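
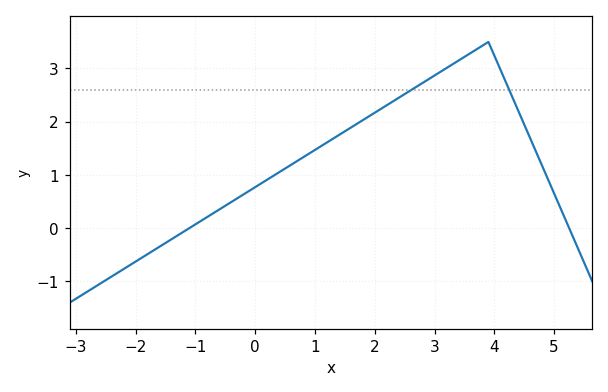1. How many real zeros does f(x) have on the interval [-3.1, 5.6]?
2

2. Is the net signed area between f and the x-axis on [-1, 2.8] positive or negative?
positive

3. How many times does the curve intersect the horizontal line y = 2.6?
2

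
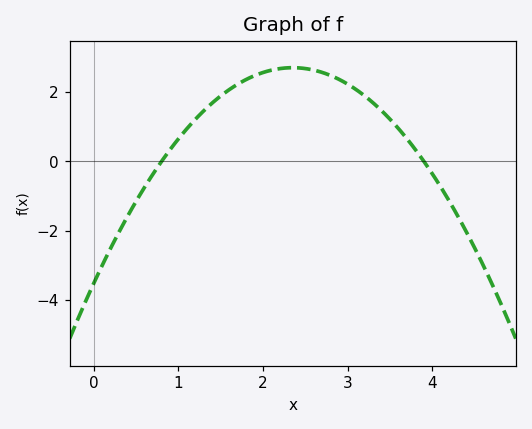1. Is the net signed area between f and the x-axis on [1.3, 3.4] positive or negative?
positive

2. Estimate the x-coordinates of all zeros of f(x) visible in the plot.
0.8, 3.9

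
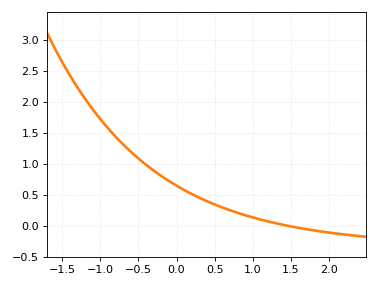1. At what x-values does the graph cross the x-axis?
1.47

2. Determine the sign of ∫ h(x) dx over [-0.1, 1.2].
positive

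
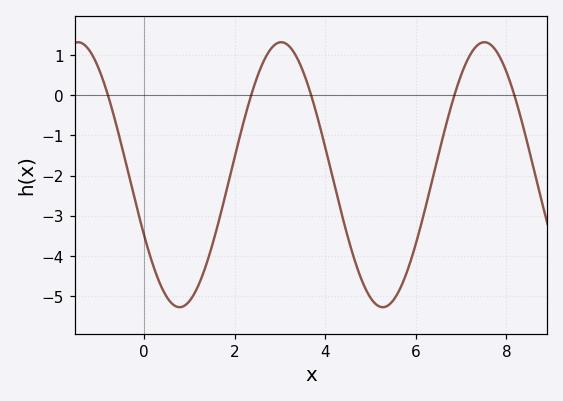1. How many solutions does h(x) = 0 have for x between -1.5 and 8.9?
5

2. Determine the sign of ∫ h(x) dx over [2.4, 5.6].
negative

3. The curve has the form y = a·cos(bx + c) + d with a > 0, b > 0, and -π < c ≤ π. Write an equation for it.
y = 3.3cos(1.4x + 2) - 1.98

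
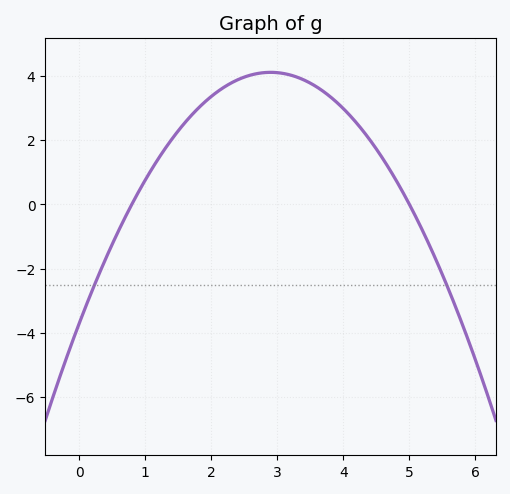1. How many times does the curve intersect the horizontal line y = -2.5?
2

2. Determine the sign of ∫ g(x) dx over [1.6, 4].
positive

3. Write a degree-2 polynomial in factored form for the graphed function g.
y = -0.93(x - 0.8)(x - 5)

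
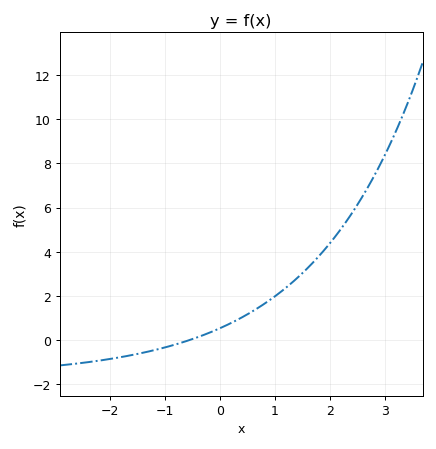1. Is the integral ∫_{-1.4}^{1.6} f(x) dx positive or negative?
positive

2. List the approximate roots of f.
-0.5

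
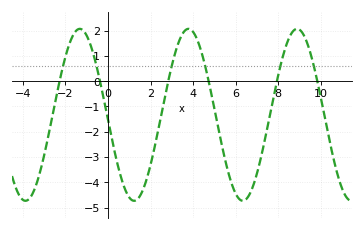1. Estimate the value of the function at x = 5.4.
-2.7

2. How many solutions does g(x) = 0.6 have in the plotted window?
6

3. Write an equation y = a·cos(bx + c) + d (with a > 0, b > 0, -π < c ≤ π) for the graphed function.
y = 3.4cos(1.2x + 1.6) - 1.33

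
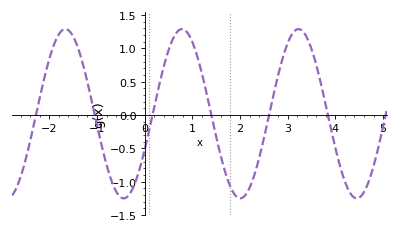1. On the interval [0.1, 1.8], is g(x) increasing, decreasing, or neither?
neither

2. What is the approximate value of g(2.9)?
0.867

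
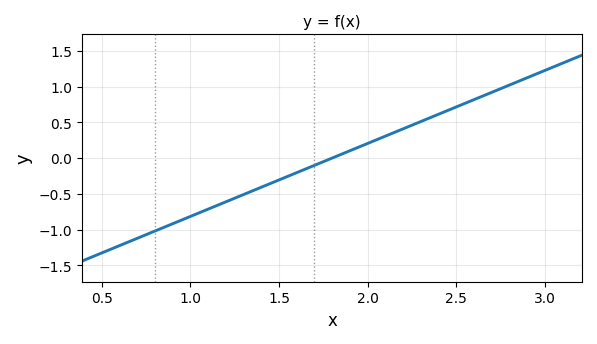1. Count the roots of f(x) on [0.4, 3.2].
1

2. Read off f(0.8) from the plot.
-1.02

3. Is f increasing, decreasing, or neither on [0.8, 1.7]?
increasing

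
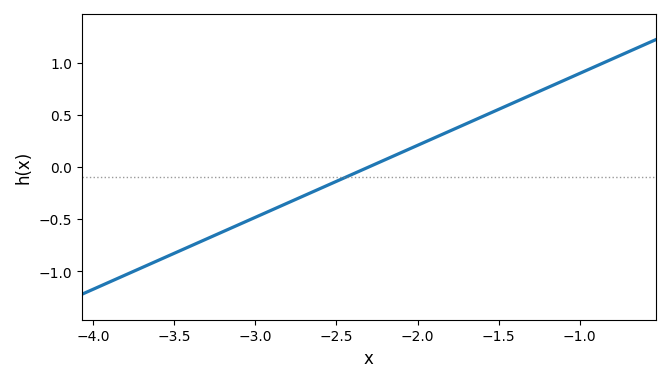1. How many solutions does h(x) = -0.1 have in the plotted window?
1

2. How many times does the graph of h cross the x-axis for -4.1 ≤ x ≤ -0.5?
1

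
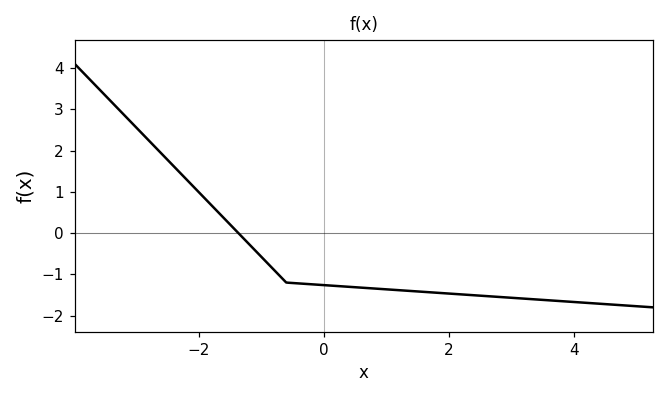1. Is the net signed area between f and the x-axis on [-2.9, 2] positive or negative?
negative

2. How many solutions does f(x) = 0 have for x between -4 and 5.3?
1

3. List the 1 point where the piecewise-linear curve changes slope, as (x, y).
(-0.6, -1.2)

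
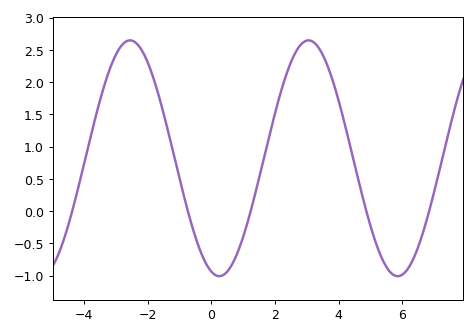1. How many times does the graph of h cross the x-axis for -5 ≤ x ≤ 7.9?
5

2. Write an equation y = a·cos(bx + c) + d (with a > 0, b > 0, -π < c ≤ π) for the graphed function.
y = 1.83cos(1.12x + 2.86) + 0.82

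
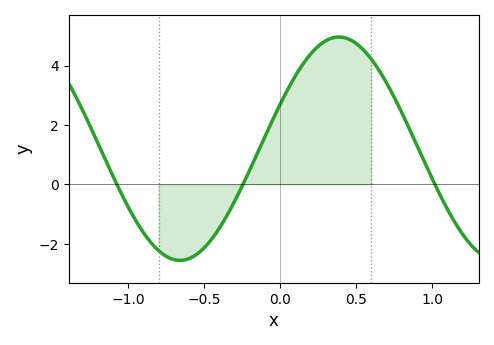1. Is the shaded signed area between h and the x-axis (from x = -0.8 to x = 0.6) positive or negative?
positive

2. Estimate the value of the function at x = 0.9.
1.32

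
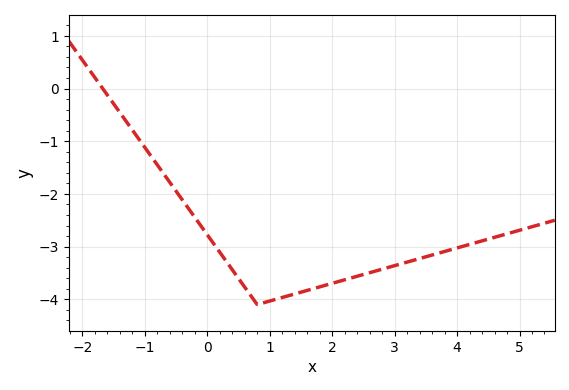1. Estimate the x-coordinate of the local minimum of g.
0.8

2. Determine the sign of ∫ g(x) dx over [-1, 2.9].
negative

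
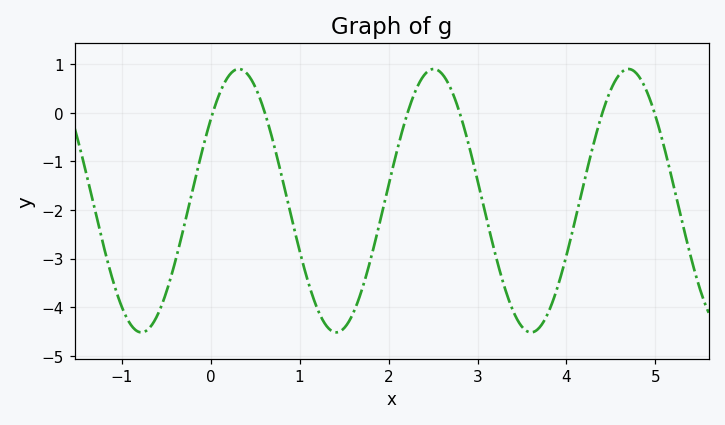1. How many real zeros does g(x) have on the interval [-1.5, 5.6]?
6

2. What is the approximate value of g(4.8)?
0.8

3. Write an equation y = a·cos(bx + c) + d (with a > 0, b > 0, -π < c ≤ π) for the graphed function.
y = 2.71cos(2.9x - 0.91) - 1.81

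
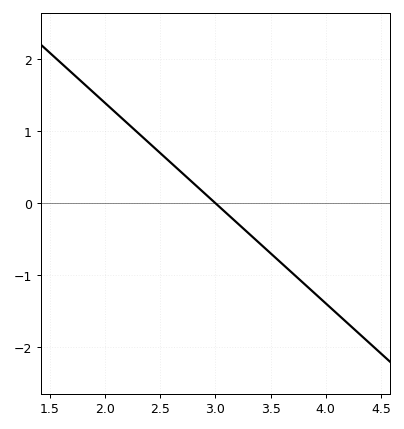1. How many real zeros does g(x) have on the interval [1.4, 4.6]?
1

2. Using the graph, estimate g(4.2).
-1.7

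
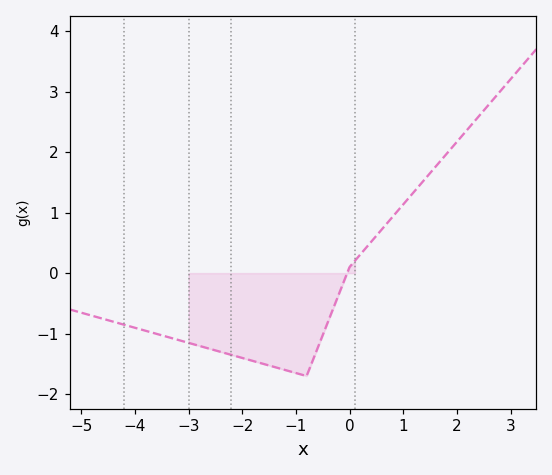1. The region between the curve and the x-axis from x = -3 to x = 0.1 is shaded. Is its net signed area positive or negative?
negative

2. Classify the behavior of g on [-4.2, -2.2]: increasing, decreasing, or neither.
decreasing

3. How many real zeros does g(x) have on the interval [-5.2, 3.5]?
1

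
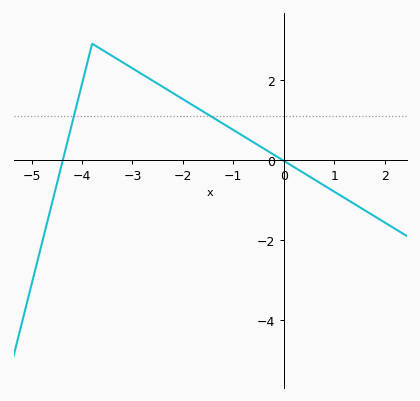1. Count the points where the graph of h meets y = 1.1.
2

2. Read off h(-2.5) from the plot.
1.9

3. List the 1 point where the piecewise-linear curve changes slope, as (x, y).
(-3.8, 2.9)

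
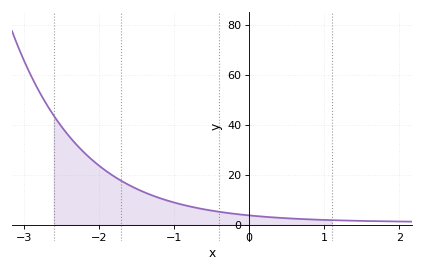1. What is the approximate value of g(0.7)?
2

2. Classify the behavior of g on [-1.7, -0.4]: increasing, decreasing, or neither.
decreasing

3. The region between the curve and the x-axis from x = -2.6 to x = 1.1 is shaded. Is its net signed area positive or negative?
positive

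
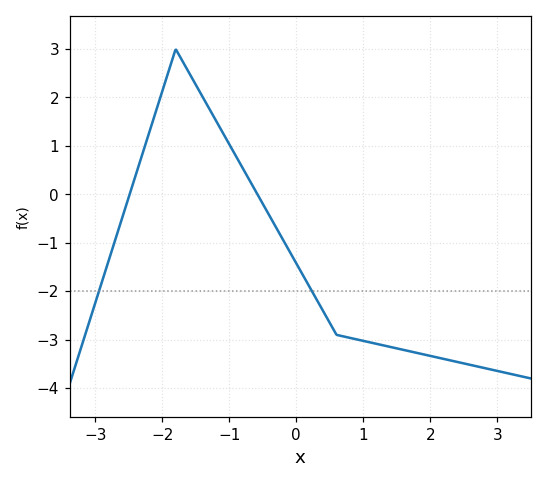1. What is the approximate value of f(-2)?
2.1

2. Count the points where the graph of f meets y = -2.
2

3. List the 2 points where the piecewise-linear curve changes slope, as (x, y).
(-1.8, 3); (0.6, -2.9)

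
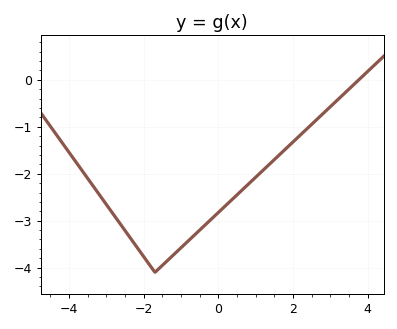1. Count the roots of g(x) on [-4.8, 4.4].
1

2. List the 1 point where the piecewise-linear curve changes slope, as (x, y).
(-1.7, -4.1)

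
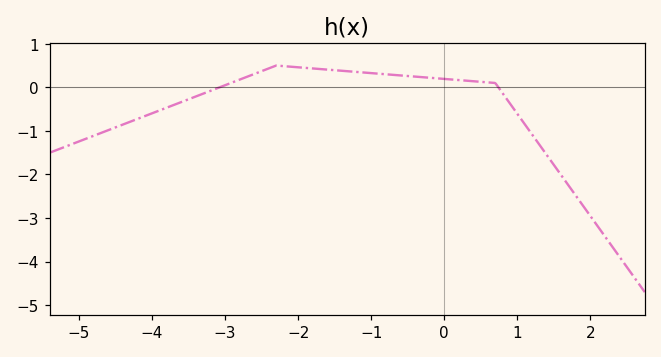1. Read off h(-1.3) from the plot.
0.367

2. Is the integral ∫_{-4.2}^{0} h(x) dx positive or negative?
positive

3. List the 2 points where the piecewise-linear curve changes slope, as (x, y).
(-2.3, 0.5); (0.7, 0.1)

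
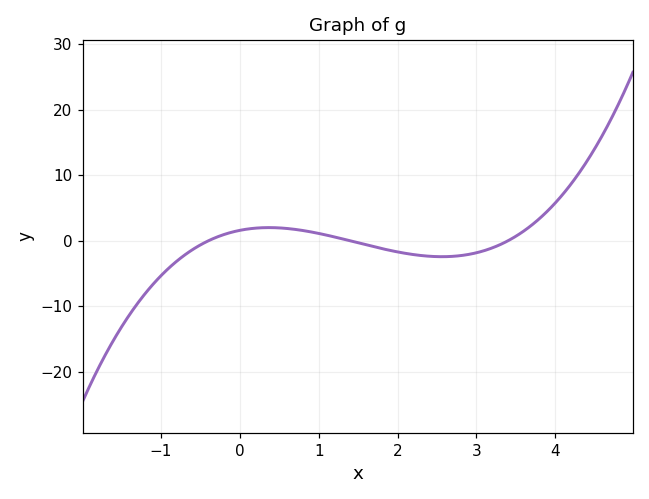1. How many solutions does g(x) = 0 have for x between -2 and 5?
3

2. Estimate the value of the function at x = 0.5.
2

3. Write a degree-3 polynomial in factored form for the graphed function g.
y = 0.84(x + 0.4)(x - 1.4)(x - 3.4)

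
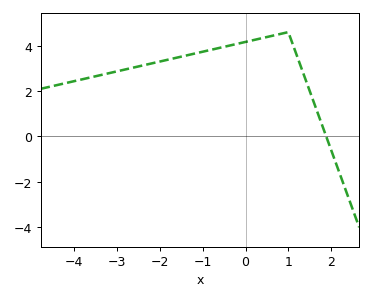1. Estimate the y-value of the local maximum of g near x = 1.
4.6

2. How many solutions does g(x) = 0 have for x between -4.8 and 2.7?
1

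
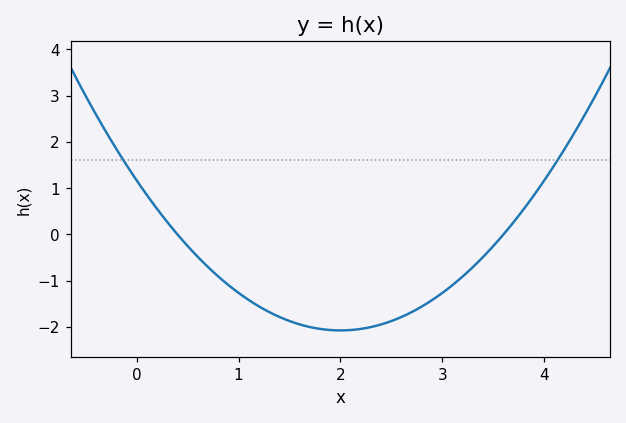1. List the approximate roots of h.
0.4, 3.6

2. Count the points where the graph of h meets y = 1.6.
2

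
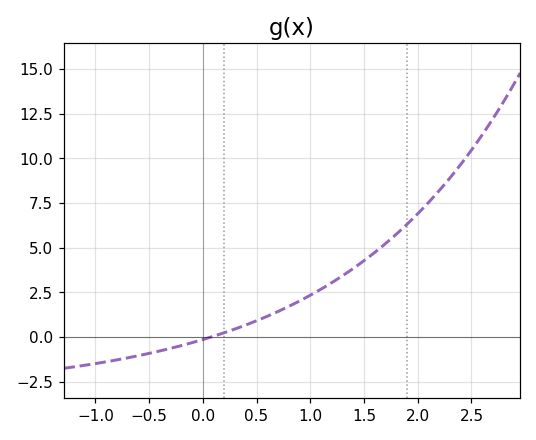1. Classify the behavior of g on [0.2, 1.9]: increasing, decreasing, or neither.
increasing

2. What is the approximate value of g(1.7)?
5.2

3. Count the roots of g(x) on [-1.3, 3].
1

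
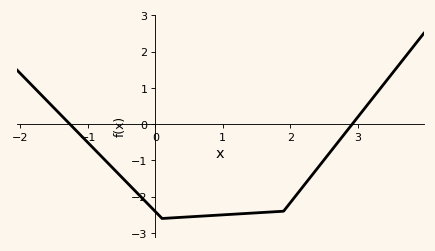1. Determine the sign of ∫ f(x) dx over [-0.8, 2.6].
negative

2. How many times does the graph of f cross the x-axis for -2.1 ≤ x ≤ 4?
2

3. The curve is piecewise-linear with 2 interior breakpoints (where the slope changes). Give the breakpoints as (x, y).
(0.1, -2.6); (1.9, -2.4)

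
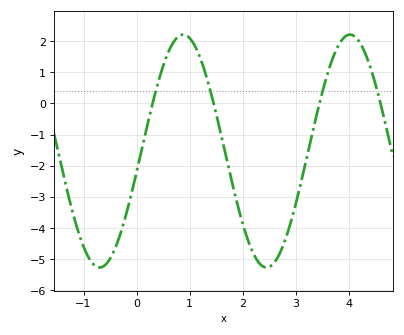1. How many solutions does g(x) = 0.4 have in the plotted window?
4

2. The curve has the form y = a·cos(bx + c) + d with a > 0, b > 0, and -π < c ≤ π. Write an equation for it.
y = 3.74cos(2x - 1.8) - 1.53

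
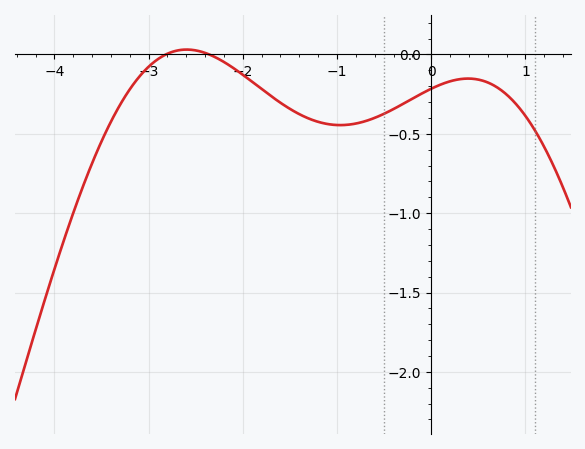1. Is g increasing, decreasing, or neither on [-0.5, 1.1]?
neither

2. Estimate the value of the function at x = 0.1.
-0.19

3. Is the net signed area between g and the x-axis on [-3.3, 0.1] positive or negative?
negative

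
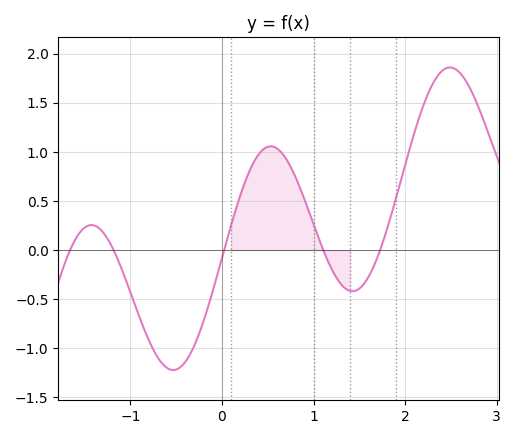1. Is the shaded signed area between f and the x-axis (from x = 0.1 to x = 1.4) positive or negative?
positive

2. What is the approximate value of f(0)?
-0.1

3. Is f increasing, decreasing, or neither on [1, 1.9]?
neither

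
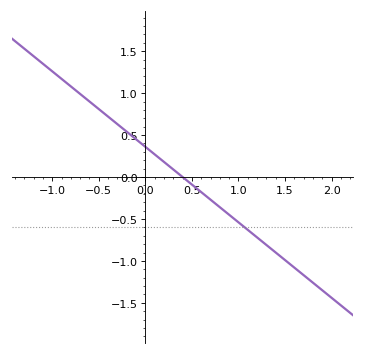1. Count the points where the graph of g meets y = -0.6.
1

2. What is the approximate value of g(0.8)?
-0.36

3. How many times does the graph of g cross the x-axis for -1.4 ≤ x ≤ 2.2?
1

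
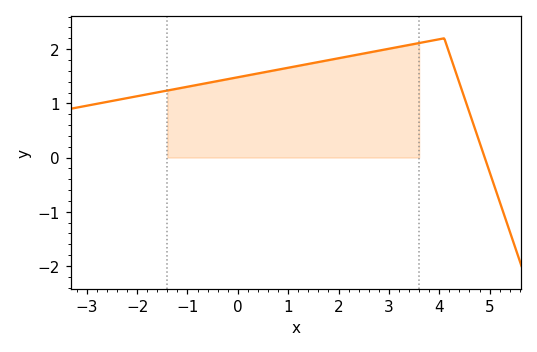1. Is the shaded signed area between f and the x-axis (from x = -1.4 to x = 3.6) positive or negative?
positive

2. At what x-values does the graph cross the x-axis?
5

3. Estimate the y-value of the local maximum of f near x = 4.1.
2.2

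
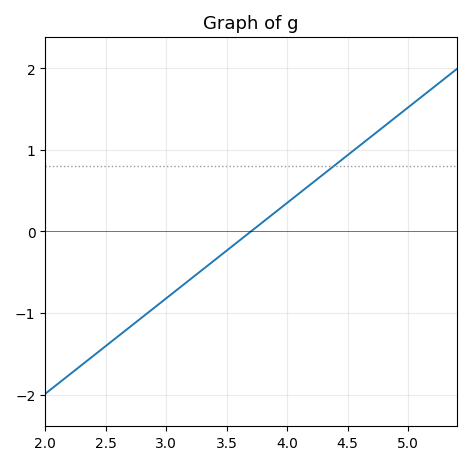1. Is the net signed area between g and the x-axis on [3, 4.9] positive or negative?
positive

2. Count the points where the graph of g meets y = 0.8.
1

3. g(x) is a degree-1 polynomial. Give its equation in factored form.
y = 1.17(x - 3.7)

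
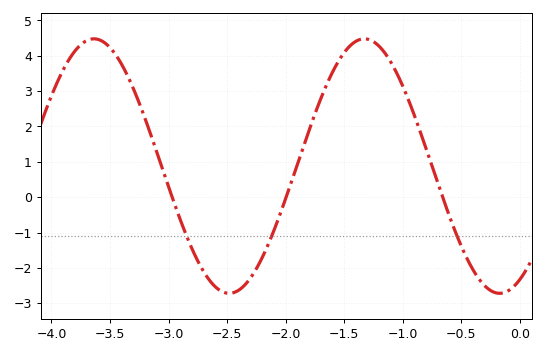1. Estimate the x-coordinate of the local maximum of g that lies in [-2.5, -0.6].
-1.33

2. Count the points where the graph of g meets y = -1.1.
3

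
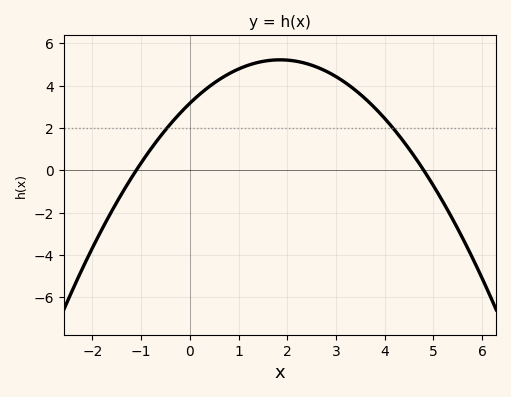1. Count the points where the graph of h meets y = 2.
2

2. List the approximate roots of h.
-1.2, 4.8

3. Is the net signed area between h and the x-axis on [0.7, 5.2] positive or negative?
positive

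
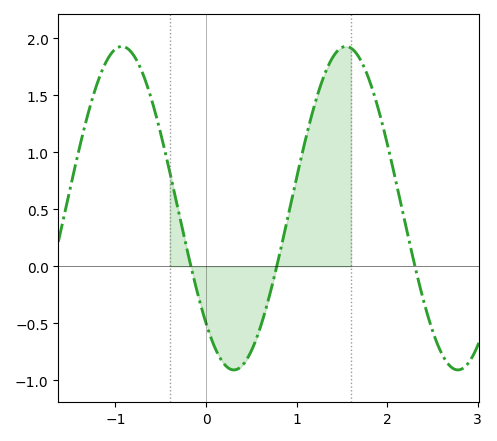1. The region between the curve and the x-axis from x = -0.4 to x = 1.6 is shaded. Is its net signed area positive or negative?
positive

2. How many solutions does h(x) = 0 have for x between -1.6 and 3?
3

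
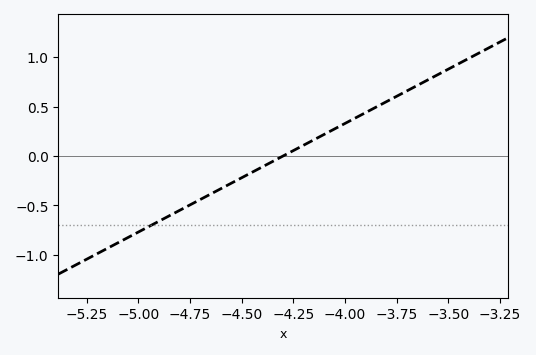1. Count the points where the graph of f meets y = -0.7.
1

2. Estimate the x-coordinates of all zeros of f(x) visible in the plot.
-4.3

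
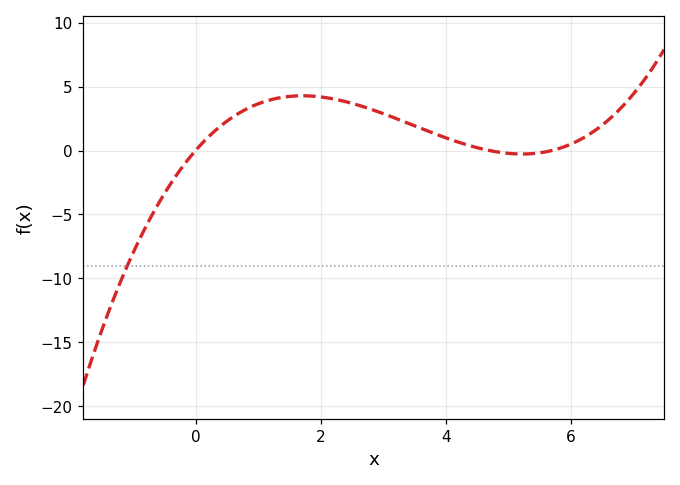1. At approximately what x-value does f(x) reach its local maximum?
1.71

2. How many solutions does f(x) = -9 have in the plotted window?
1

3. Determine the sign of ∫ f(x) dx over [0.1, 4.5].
positive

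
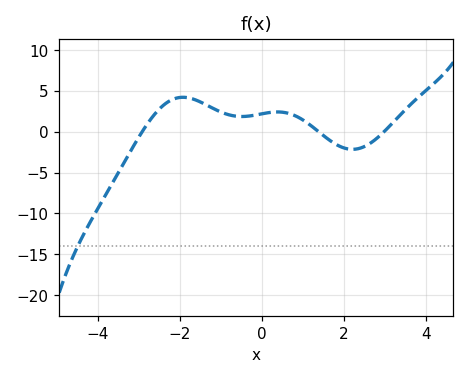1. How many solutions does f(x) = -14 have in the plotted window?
1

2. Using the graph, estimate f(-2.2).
3.9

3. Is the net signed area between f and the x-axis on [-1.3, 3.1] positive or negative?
positive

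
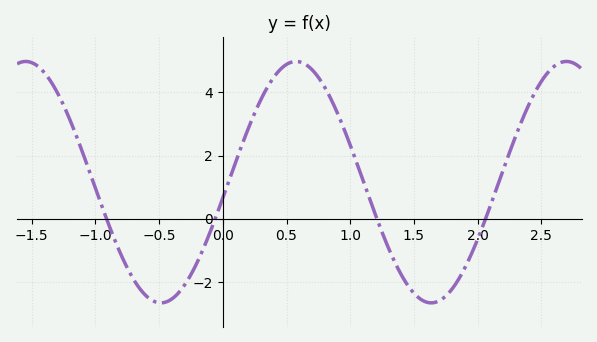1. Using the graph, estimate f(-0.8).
-1.13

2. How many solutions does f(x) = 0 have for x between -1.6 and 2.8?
4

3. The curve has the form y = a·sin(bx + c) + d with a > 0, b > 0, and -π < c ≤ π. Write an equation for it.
y = 3.82sin(2.96x - 0.13) + 1.16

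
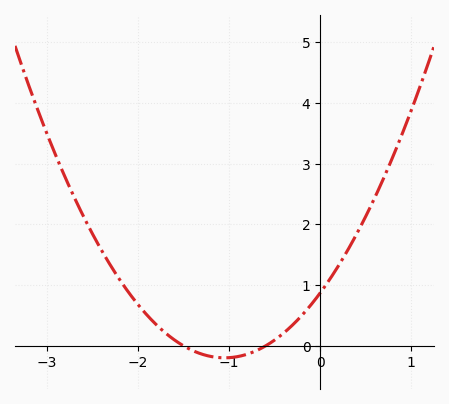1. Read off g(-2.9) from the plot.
3.12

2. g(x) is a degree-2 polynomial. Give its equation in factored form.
y = 0.97(x + 1.5)(x + 0.6)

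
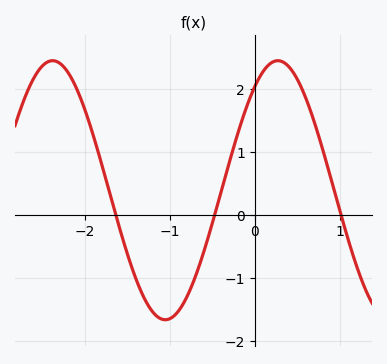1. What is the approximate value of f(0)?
2.04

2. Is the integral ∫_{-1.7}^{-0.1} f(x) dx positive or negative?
negative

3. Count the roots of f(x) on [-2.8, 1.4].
3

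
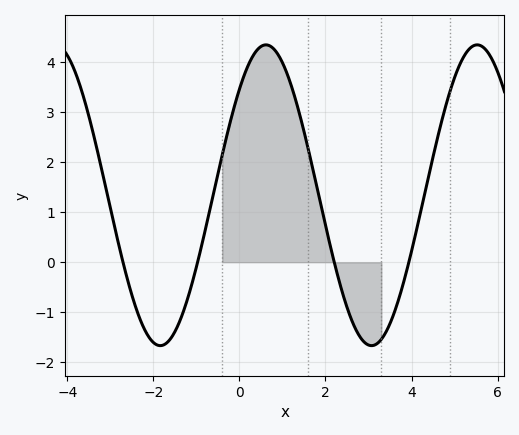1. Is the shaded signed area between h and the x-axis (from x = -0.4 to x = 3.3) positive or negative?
positive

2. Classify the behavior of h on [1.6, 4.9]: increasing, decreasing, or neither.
neither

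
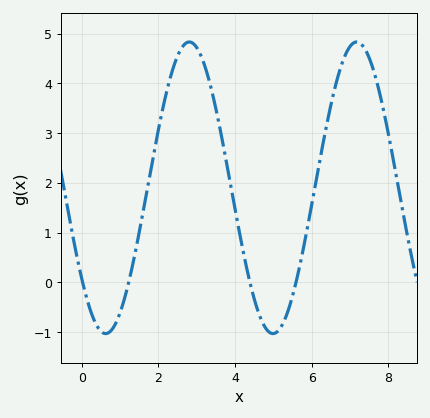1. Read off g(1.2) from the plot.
-0.083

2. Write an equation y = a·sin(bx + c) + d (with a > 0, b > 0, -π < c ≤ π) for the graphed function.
y = 2.93sin(1.44x - 2.47) + 1.9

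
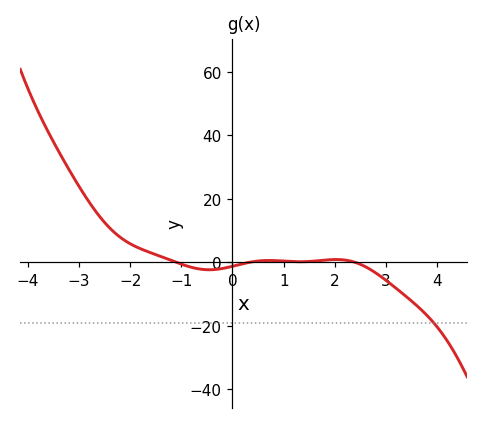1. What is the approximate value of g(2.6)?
-1.42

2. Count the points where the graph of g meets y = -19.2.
1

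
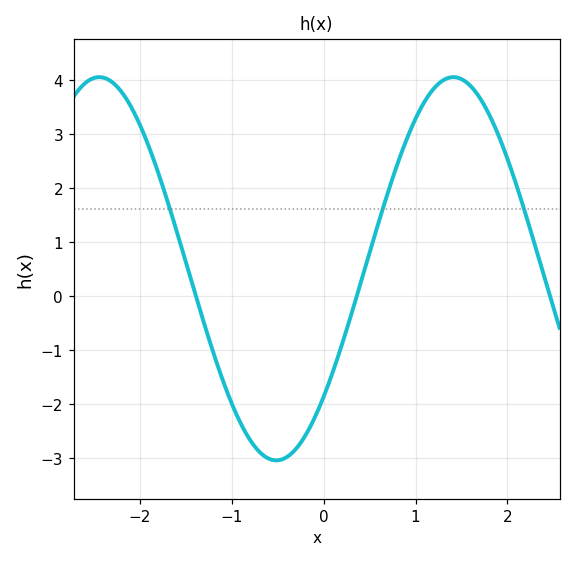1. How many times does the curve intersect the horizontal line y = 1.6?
3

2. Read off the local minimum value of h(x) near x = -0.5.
-3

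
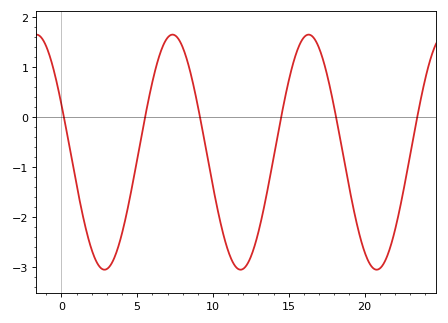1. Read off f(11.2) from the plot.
-2.83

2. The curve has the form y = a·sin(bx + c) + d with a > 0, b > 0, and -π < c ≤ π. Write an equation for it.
y = 2.35sin(0.7x + 2.72) - 0.7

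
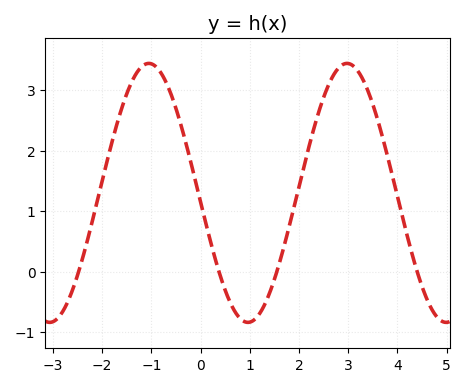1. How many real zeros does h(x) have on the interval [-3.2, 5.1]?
4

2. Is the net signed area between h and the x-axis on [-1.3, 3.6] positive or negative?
positive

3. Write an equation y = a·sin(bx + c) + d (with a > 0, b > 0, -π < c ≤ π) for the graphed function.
y = 2.14sin(1.6x - 3.1) + 1.3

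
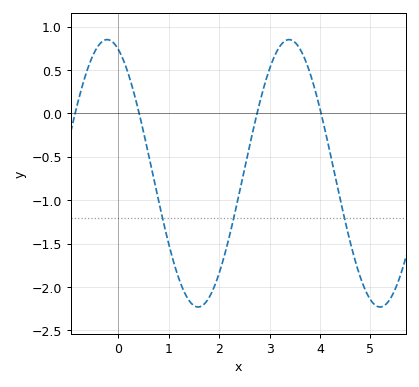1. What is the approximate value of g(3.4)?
0.85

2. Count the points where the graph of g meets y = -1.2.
3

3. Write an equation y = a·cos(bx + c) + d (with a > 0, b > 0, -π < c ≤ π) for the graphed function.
y = 1.54cos(1.7x + 0.39) - 0.69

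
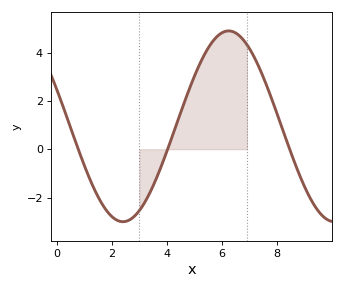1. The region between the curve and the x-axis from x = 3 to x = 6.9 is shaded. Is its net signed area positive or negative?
positive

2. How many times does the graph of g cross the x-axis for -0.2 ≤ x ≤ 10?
3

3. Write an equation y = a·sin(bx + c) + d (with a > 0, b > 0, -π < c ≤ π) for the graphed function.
y = 3.95sin(0.82x + 2.74) + 0.95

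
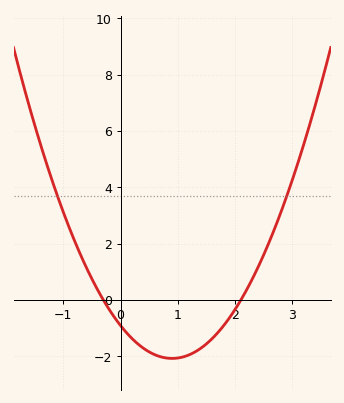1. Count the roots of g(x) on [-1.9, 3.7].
2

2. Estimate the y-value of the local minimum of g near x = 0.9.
-2.07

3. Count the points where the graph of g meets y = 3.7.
2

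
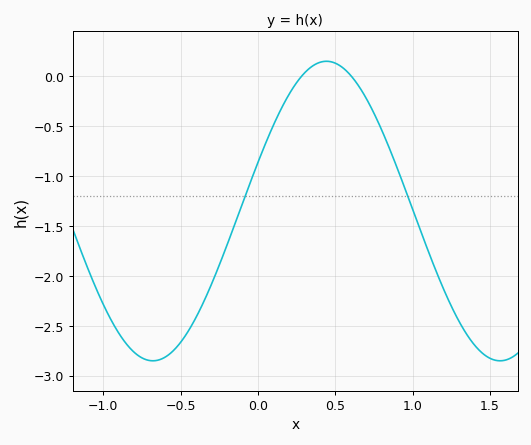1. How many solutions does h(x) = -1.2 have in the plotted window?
2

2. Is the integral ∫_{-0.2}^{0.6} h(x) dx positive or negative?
negative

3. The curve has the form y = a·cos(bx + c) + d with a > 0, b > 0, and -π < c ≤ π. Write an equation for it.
y = 1.5cos(2.8x - 1.24) - 1.35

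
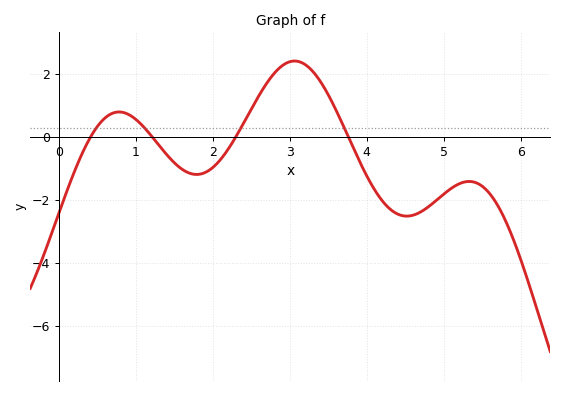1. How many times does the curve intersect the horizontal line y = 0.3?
4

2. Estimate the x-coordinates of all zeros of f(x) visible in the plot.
0.414, 1.22, 2.3, 3.76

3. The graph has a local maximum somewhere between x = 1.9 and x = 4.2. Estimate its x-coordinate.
3.06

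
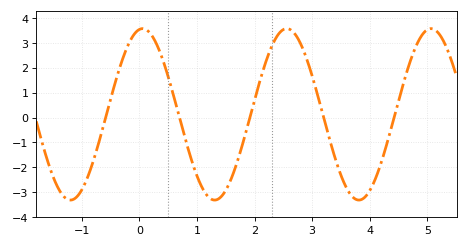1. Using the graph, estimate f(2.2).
2.3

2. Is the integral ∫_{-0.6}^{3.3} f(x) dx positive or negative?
positive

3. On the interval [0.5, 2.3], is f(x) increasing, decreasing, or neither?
neither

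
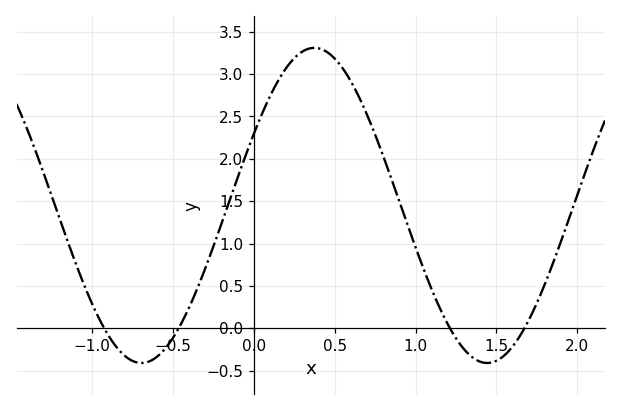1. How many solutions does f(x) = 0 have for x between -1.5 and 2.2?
4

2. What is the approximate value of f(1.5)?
-0.4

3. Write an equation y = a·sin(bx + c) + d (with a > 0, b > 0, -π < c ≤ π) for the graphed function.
y = 1.86sin(2.9x + 0.47) + 1.45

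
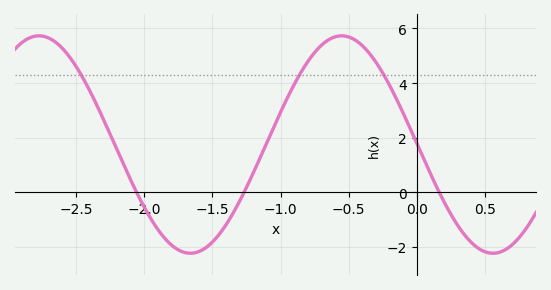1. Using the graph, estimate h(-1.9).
-1.36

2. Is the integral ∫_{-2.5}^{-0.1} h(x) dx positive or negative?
positive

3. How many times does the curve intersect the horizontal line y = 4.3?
3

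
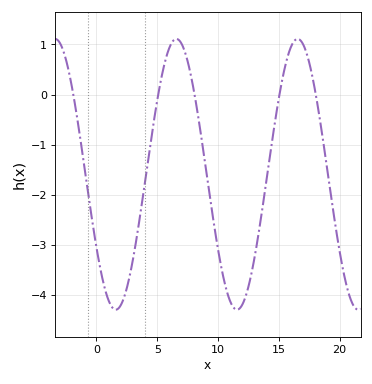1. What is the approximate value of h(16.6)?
1.11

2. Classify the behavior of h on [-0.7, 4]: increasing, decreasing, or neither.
neither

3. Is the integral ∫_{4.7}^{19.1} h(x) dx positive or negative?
negative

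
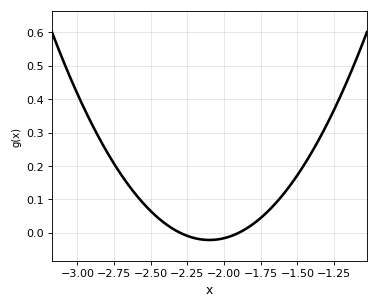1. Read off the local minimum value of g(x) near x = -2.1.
-0.02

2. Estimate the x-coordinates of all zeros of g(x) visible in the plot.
-2.3, -1.9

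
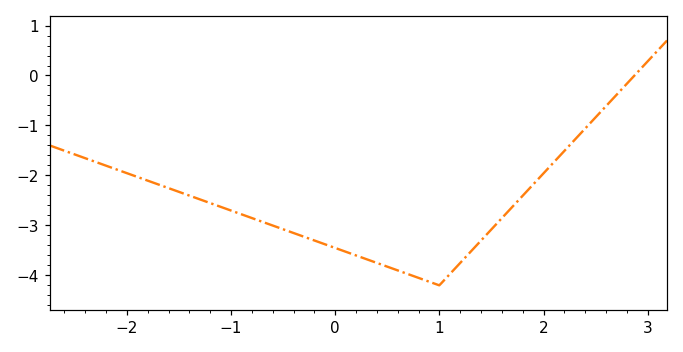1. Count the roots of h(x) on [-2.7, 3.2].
1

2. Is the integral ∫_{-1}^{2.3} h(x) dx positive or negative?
negative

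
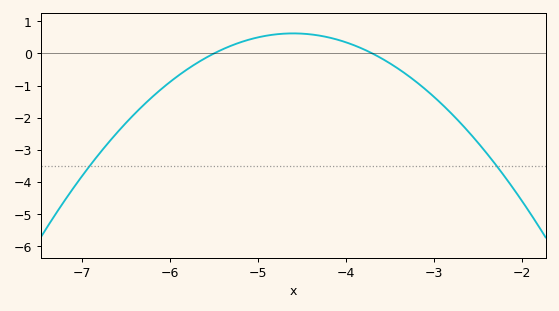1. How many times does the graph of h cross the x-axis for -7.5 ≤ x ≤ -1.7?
2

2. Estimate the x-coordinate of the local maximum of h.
-4.6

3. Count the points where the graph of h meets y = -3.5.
2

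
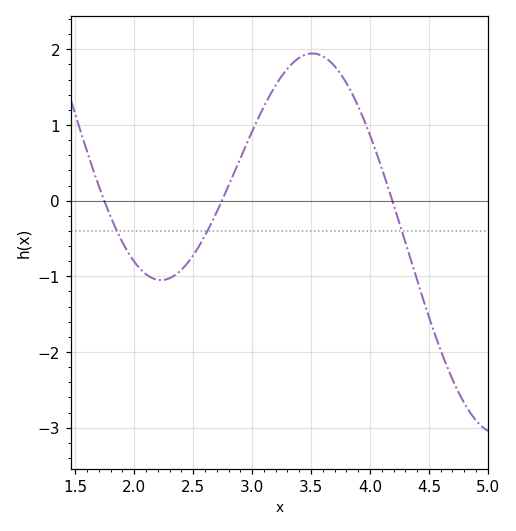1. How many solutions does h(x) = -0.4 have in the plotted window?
3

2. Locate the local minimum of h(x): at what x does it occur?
2.23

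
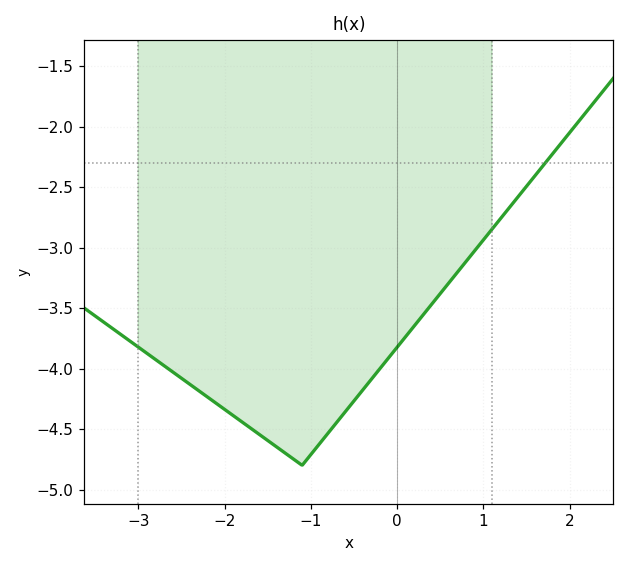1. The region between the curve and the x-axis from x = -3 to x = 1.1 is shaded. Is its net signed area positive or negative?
negative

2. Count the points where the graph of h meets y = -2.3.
1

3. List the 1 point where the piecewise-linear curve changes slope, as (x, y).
(-1.1, -4.8)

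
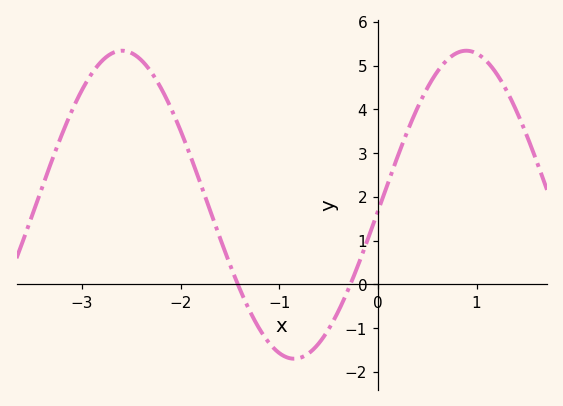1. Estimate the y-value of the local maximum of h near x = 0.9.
5.34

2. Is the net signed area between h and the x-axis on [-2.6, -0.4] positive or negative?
positive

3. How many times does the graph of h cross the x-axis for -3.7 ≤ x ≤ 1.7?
2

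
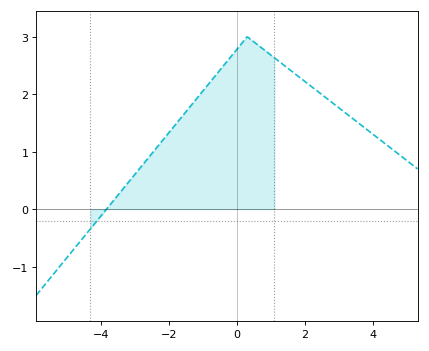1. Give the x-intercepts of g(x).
-3.83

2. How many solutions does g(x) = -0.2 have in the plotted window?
1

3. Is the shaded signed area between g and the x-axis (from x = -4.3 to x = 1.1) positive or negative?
positive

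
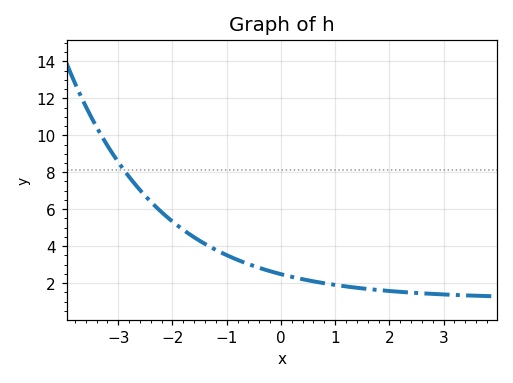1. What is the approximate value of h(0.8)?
2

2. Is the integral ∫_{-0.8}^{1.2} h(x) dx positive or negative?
positive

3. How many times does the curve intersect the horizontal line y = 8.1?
1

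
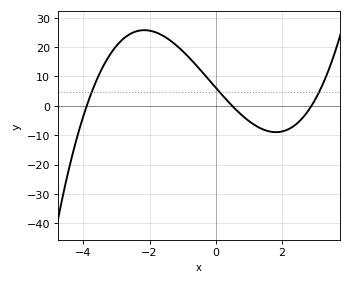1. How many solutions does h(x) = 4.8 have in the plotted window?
3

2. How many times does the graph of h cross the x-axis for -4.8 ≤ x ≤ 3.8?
3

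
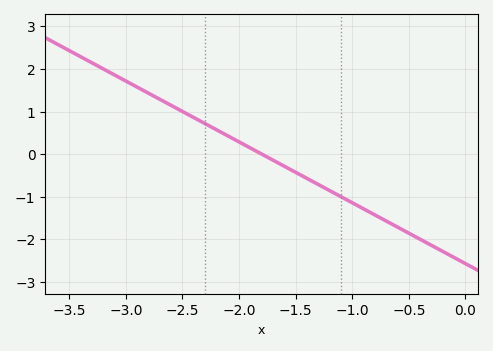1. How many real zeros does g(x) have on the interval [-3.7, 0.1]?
1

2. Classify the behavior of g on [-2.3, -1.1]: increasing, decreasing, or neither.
decreasing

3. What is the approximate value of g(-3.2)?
2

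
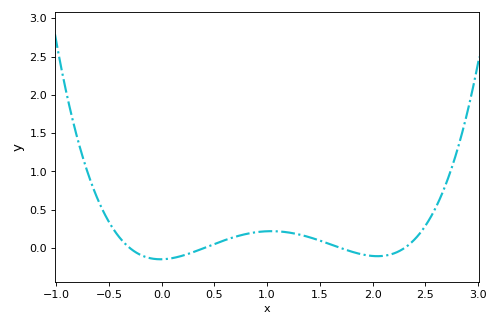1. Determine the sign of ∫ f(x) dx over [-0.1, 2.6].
positive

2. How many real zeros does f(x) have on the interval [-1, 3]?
4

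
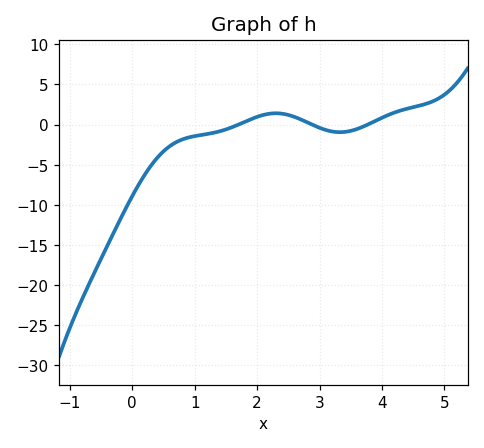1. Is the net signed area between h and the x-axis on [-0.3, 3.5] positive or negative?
negative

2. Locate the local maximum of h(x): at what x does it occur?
2.3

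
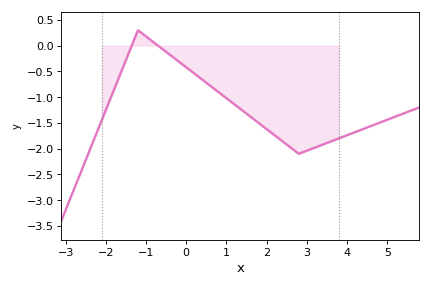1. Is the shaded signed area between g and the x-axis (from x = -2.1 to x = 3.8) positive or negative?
negative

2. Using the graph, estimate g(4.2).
-1.68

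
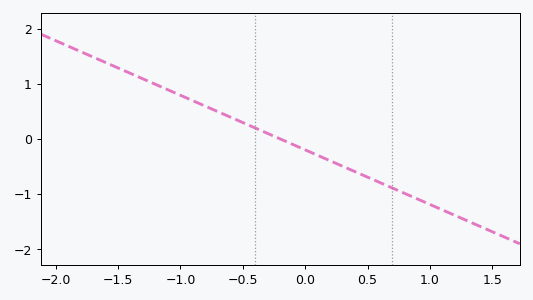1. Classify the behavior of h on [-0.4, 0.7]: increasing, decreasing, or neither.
decreasing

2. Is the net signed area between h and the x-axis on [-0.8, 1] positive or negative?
negative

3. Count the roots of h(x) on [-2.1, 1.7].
1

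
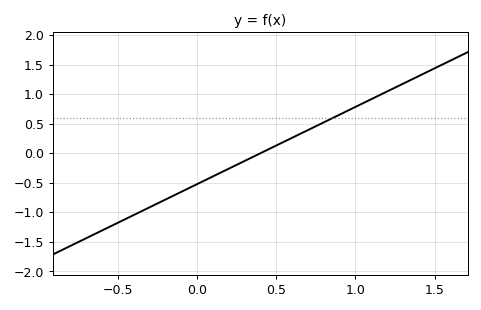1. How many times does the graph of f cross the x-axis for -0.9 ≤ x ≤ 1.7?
1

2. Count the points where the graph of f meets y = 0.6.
1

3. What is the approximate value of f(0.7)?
0.4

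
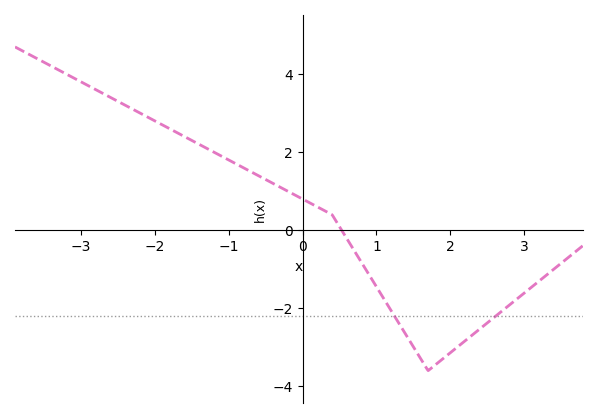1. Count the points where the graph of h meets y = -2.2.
2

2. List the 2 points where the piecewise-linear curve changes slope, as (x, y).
(0.4, 0.4); (1.7, -3.6)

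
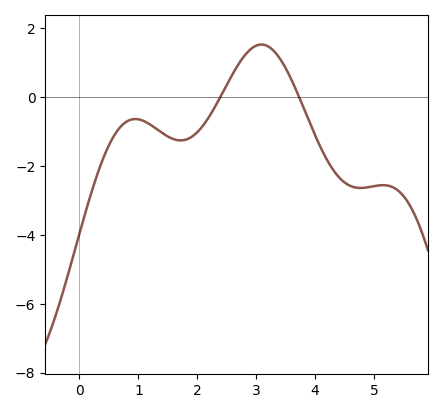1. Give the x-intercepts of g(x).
2.39, 3.72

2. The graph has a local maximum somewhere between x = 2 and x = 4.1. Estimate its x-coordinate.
3.09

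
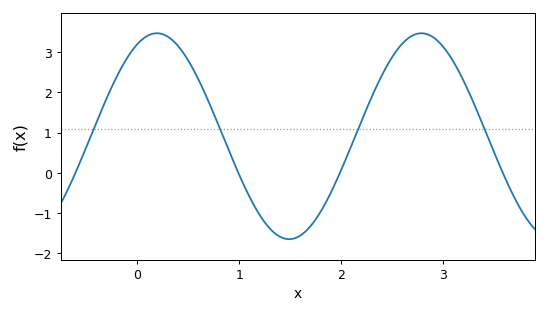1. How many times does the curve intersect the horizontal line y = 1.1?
4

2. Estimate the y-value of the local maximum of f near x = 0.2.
3.5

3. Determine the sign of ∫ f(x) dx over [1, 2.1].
negative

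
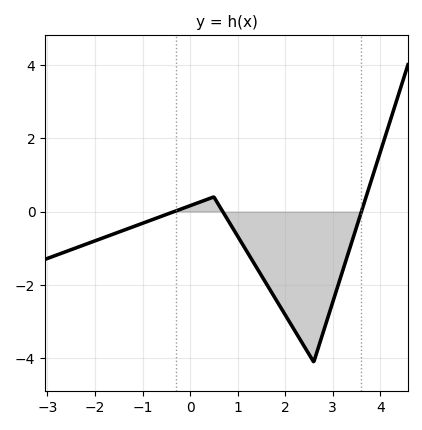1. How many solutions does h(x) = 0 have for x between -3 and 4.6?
3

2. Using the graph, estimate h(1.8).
-2.4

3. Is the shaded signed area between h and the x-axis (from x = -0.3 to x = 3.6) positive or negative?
negative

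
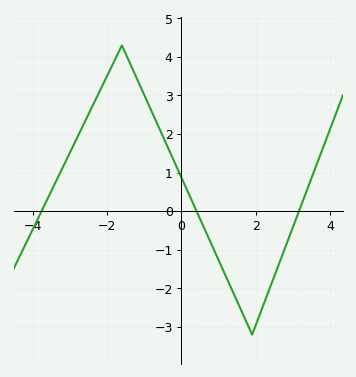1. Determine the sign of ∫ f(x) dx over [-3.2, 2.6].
positive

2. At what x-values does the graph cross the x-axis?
-3.8, 0.4, 3.2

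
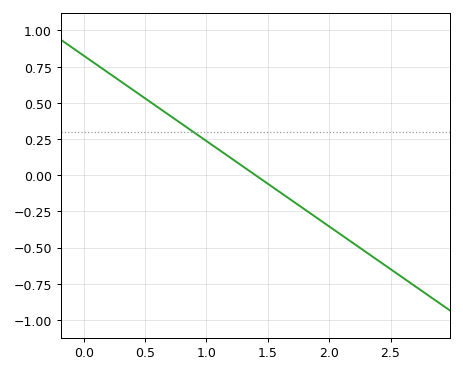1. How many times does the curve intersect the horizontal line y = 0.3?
1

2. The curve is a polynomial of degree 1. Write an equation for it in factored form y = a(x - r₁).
y = -0.59(x - 1.4)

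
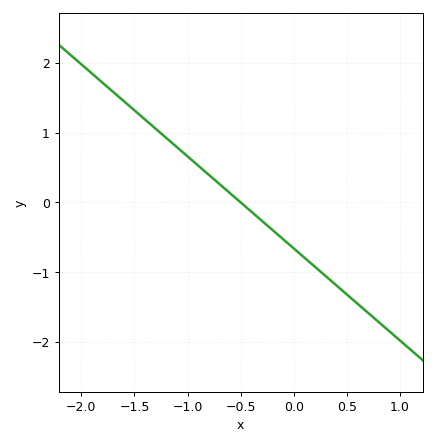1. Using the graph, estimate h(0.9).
-1.85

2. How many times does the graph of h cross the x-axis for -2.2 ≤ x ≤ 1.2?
1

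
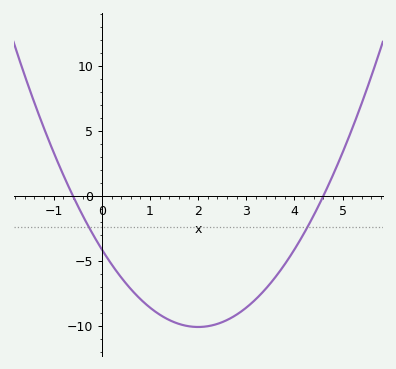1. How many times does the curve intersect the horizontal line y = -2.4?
2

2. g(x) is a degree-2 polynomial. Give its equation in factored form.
y = 1.49(x + 0.6)(x - 4.6)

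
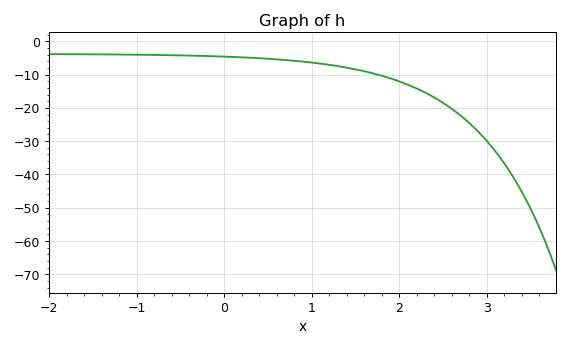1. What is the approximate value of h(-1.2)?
-3.98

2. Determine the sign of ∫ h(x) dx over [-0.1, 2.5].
negative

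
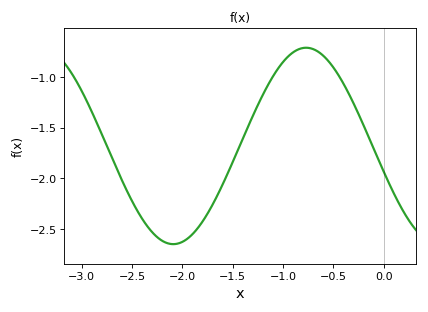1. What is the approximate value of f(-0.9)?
-0.756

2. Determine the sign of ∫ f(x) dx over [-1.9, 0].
negative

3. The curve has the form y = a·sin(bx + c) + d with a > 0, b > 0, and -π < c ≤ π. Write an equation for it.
y = 0.97sin(2.38x - 2.88) - 1.68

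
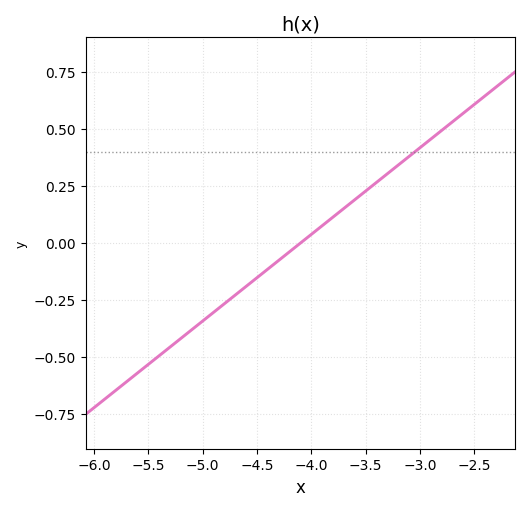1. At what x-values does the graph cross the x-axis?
-4.1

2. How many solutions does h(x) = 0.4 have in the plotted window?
1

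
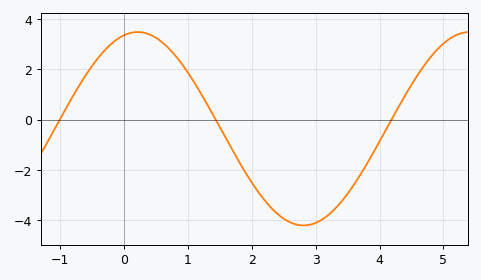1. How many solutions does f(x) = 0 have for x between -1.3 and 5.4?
3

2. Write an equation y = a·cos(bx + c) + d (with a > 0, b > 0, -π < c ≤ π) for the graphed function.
y = 3.84cos(1.2x - 0.26) - 0.36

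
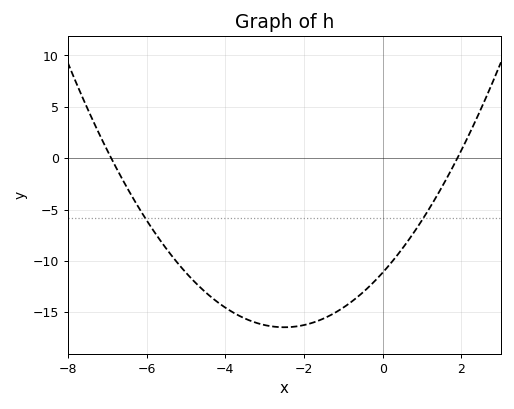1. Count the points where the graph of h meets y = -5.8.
2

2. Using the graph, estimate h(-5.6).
-8.5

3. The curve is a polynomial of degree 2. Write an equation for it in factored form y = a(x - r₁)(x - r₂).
y = 0.85(x + 6.9)(x - 1.9)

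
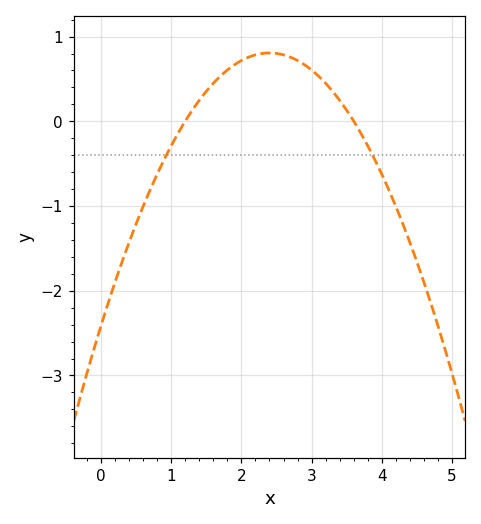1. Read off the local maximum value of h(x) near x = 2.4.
0.8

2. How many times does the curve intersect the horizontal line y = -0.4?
2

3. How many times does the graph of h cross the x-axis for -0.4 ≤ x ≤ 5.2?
2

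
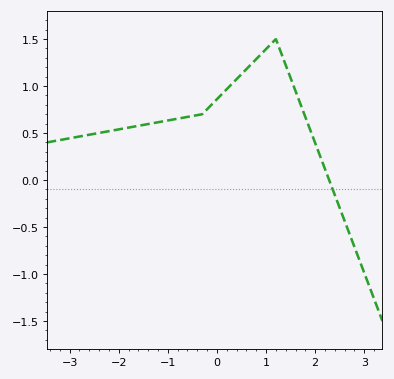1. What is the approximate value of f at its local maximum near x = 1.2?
1.5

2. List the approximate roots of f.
2.3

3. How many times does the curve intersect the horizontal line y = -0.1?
1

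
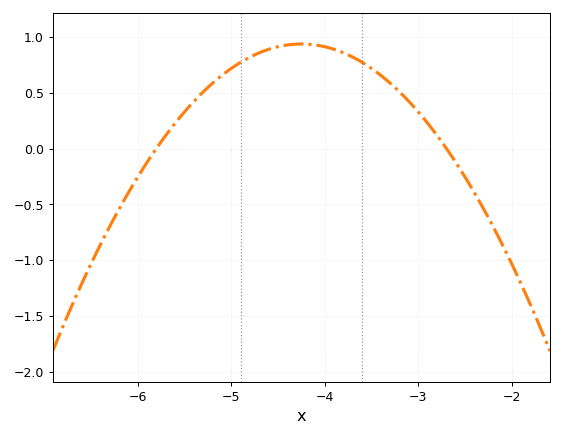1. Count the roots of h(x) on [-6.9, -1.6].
2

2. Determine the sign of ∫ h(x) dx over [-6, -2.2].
positive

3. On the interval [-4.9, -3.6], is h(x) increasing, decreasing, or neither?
neither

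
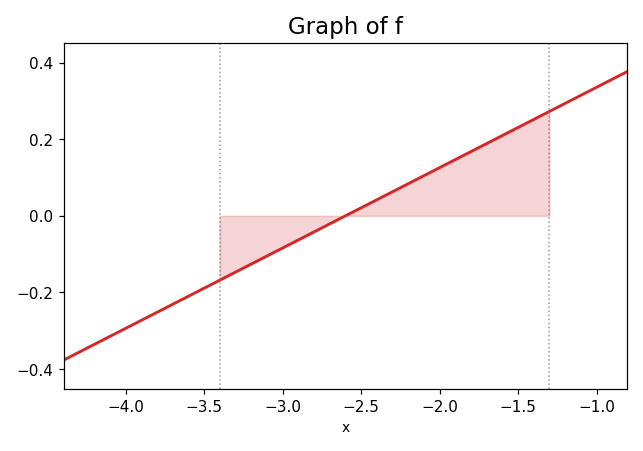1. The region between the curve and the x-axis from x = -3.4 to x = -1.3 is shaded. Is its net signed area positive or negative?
positive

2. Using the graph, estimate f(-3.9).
-0.273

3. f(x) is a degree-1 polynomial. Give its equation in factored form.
y = 0.21(x + 2.6)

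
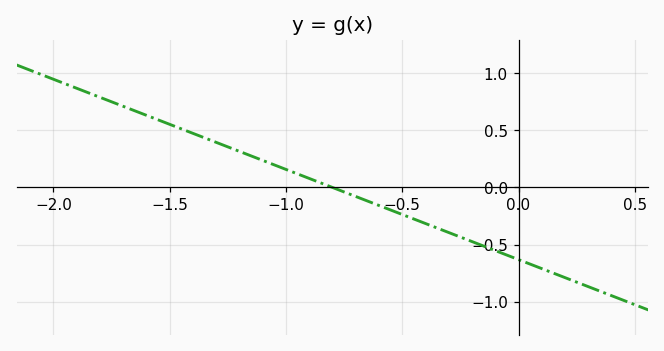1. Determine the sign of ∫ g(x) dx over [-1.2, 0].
negative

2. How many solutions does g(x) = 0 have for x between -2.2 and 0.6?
1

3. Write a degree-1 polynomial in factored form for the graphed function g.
y = -0.79(x + 0.8)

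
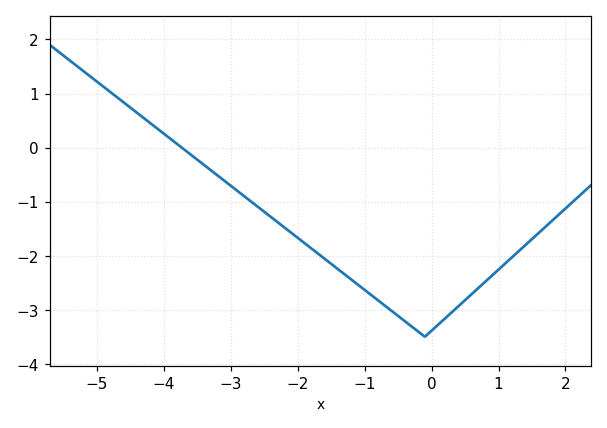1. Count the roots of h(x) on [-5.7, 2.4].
1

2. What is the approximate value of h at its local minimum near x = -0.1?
-3.5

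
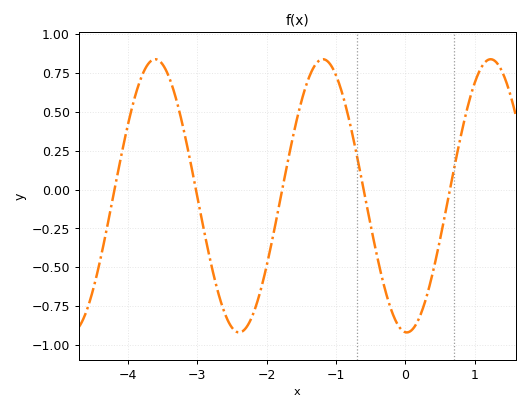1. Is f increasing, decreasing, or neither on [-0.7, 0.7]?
neither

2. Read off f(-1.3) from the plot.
0.803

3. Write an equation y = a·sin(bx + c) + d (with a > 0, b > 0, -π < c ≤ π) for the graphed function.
y = 0.88sin(2.6x - 1.62) - 0.04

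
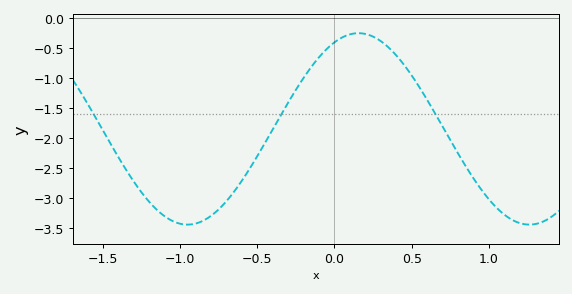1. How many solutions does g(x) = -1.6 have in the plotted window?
3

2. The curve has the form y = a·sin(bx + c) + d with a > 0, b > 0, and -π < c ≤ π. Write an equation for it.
y = 1.59sin(2.84x + 1.13) - 1.85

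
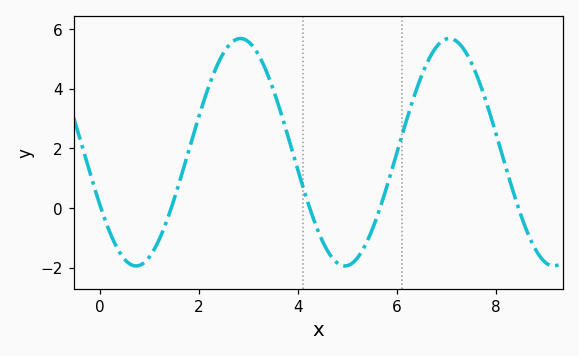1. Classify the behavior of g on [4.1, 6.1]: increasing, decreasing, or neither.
neither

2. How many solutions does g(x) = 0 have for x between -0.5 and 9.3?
5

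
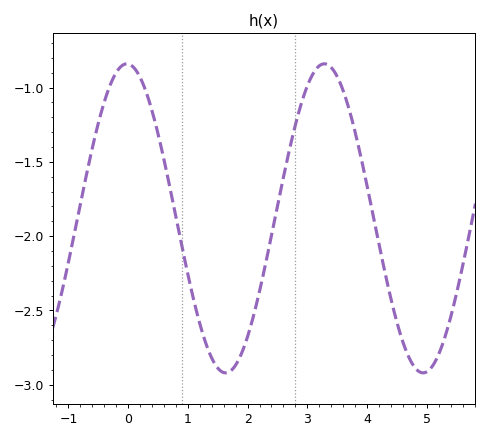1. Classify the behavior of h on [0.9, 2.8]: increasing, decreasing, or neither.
neither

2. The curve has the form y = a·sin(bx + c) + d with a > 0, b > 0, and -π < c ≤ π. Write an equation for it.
y = 1.04sin(1.9x + 1.61) - 1.88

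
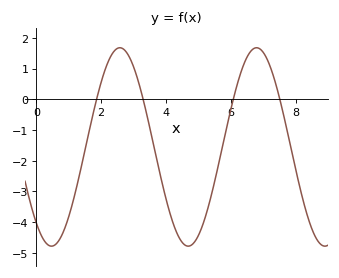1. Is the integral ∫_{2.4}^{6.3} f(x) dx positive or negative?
negative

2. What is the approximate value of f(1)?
-3.8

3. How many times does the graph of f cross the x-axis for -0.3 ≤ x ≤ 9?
4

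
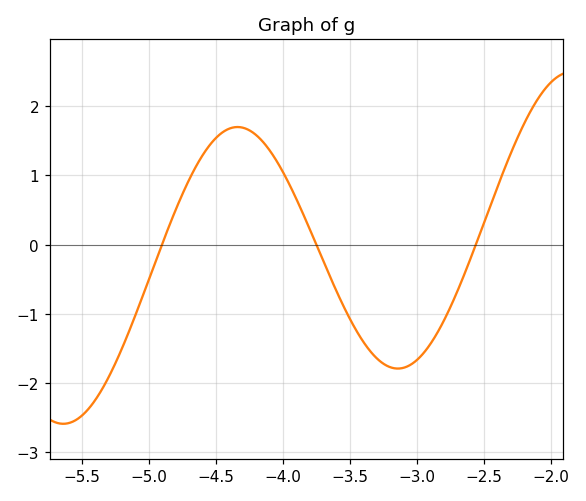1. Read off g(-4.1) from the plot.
1.37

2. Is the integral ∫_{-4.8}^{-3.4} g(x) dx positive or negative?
positive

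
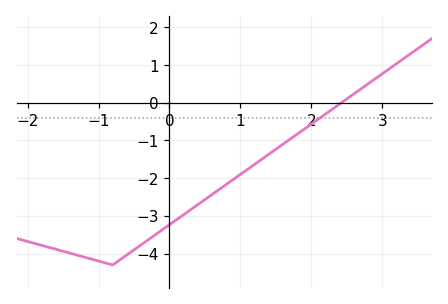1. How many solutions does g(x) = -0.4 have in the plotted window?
1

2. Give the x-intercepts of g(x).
2.4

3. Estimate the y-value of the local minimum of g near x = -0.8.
-4.3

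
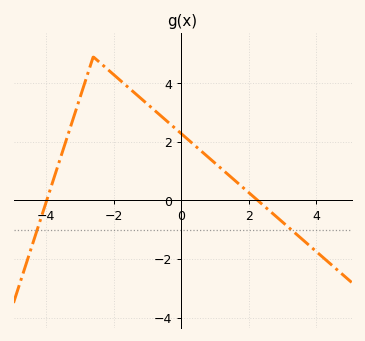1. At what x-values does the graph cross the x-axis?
-3.98, 2.26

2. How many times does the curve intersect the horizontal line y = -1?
2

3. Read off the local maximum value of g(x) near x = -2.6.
4.9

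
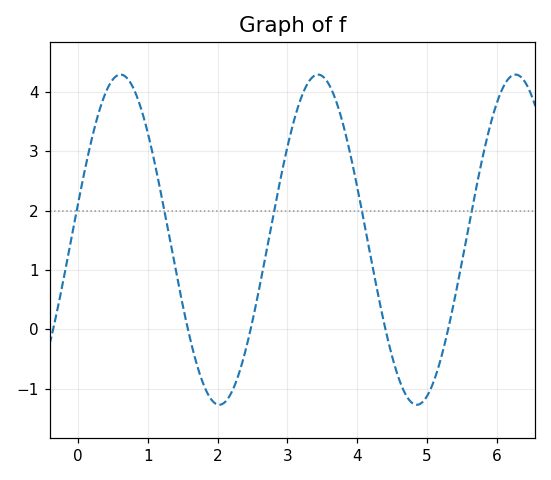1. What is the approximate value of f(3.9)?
3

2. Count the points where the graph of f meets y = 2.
5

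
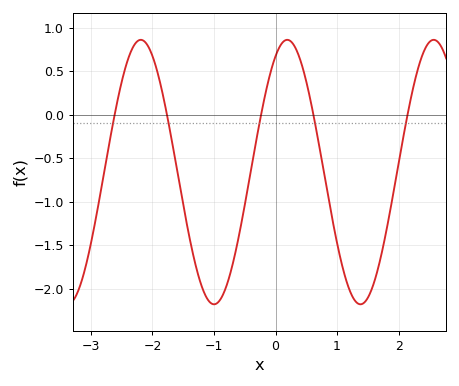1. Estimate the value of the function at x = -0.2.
0.123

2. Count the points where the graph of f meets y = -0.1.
5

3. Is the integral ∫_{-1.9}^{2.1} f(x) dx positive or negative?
negative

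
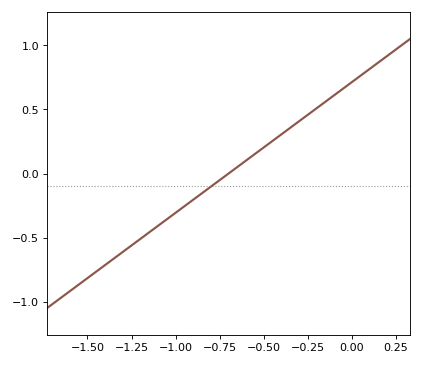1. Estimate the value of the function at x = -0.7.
0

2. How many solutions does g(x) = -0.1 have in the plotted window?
1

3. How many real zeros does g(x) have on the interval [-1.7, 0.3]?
1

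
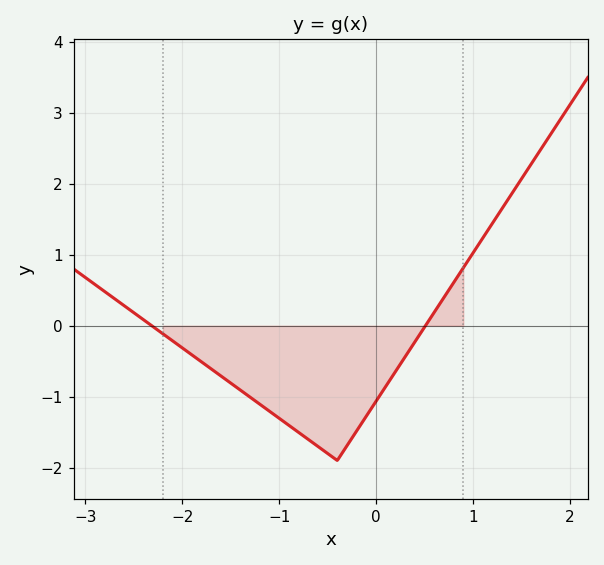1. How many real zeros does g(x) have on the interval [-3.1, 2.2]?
2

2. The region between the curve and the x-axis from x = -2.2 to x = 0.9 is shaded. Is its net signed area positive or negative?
negative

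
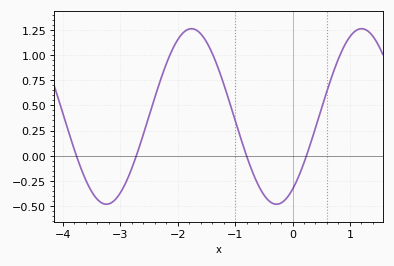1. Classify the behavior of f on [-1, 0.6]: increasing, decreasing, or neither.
neither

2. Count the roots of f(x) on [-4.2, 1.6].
4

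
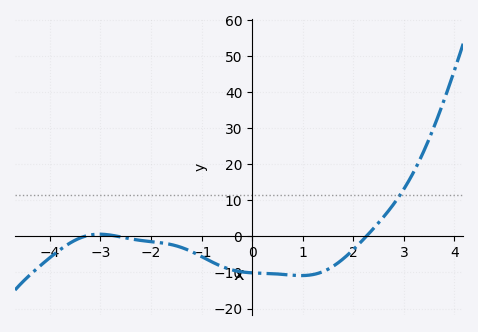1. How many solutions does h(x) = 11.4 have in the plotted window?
1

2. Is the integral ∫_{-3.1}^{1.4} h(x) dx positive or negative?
negative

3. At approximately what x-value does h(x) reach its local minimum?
0.975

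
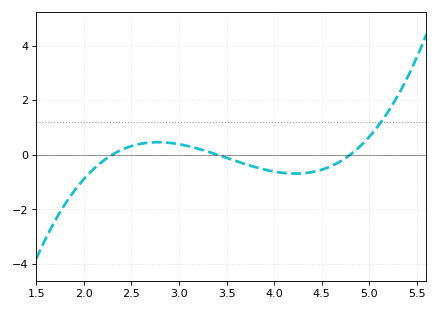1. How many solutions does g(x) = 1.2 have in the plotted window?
1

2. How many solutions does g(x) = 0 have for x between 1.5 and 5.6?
3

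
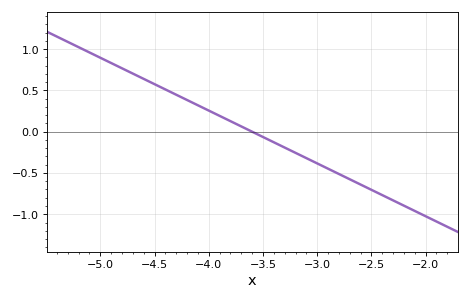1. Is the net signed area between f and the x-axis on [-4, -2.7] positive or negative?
negative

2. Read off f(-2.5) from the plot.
-0.7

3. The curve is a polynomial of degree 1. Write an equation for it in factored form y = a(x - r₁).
y = -0.64(x + 3.6)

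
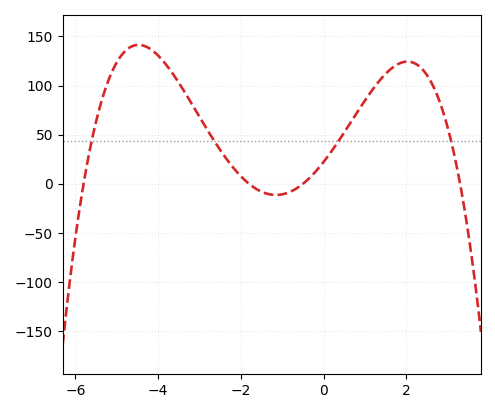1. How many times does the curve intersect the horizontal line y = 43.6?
4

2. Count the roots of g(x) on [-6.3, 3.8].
4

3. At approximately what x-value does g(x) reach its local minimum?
-1.2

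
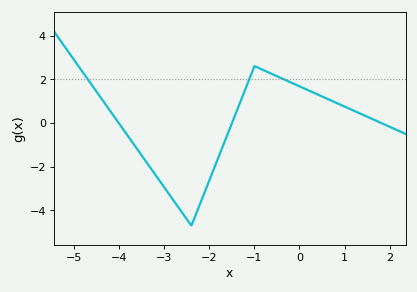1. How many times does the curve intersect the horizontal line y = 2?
3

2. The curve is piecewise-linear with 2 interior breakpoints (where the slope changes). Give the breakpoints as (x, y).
(-2.4, -4.7); (-1, 2.6)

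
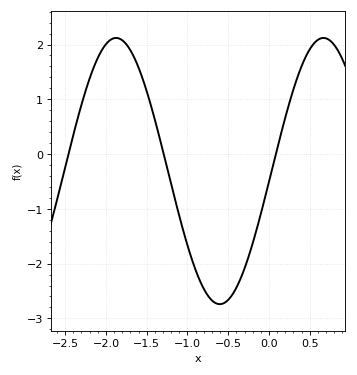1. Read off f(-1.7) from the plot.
1.9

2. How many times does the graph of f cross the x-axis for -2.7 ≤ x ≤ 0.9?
3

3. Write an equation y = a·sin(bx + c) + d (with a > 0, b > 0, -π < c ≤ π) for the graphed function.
y = 2.43sin(2.47x - 0.08) - 0.31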